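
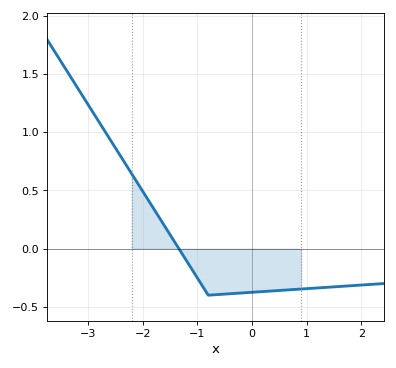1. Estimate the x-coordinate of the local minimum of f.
-0.797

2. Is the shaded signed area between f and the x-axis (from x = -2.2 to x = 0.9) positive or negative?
negative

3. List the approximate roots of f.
-1.34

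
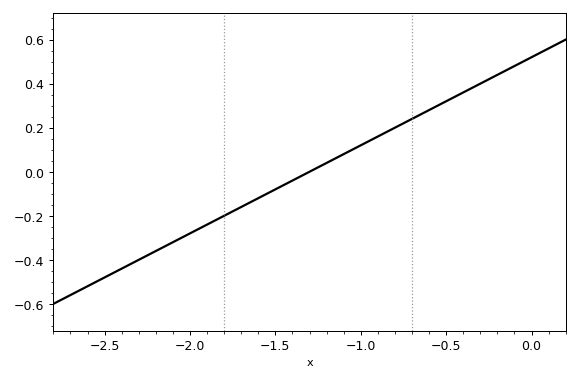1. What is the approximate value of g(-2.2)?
-0.36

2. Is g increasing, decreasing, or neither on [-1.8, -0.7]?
increasing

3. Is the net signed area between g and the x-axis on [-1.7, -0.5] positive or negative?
positive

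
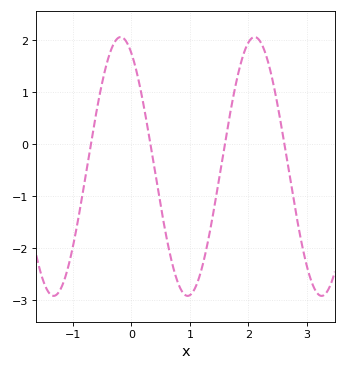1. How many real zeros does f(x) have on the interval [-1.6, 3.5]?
4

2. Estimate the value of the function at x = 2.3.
1.7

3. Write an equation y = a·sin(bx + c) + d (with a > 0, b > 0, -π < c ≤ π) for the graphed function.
y = 2.49sin(2.7x + 2.1) - 0.43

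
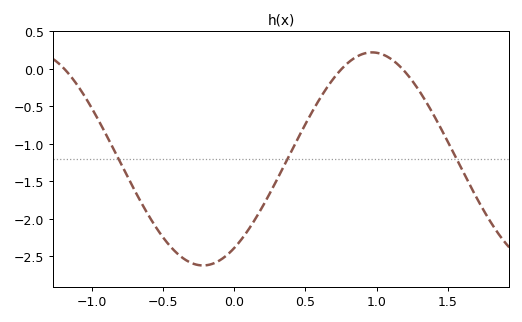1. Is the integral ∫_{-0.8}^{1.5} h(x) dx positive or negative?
negative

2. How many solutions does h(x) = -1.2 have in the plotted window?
3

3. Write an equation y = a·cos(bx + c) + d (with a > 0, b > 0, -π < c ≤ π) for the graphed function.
y = 1.42cos(2.6x - 2.6) - 1.2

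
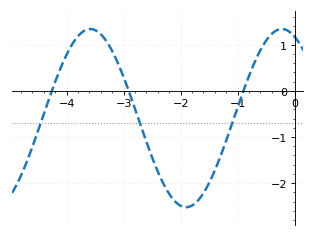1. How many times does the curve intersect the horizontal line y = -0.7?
3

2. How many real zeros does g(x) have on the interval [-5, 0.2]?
3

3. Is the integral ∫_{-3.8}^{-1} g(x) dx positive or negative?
negative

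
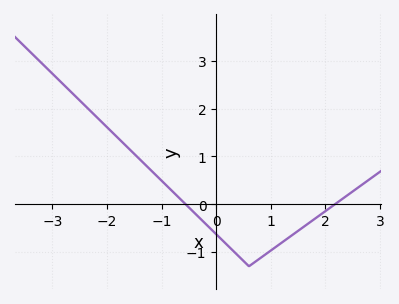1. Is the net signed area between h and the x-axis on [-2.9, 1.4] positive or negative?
positive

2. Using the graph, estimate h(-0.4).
-0.2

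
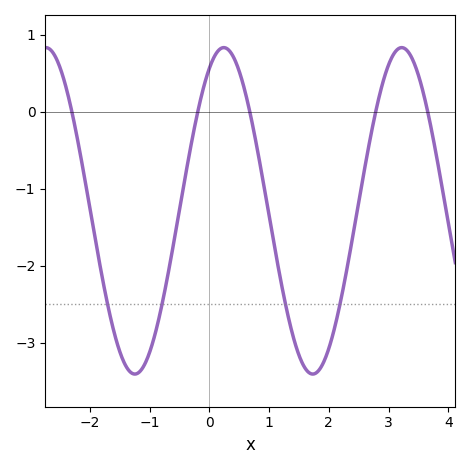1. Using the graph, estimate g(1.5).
-3.16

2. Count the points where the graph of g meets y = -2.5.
4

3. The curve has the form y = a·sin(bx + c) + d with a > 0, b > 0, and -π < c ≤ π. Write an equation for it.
y = 2.12sin(2.11x + 1.06) - 1.29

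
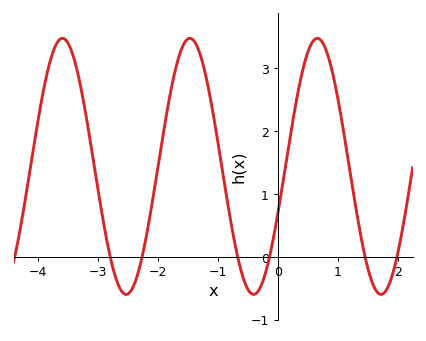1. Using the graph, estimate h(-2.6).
-0.6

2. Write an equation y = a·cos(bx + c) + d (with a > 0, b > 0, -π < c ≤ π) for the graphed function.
y = 2.04cos(3x - 1.9) + 1.44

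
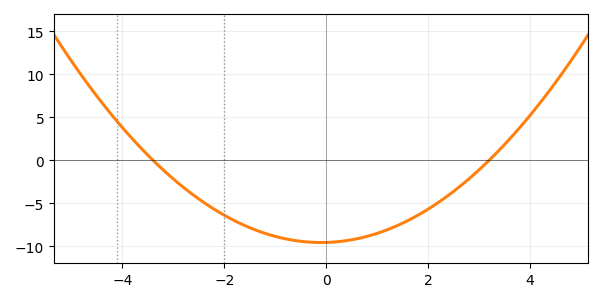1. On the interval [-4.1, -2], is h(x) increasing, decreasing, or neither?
decreasing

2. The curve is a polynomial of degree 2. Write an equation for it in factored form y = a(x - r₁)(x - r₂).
y = 0.88(x + 3.4)(x - 3.2)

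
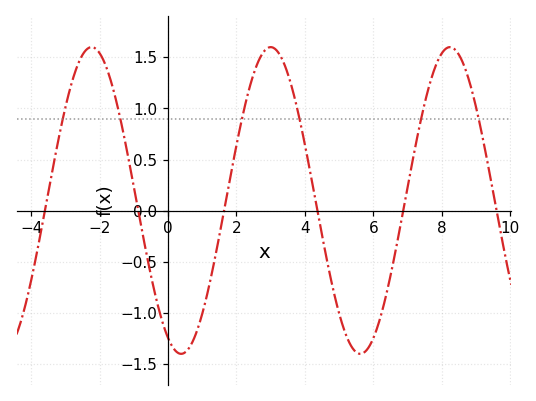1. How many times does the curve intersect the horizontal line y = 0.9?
6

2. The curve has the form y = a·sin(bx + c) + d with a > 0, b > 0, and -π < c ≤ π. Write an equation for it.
y = 1.5sin(1.2x - 2) + 0.1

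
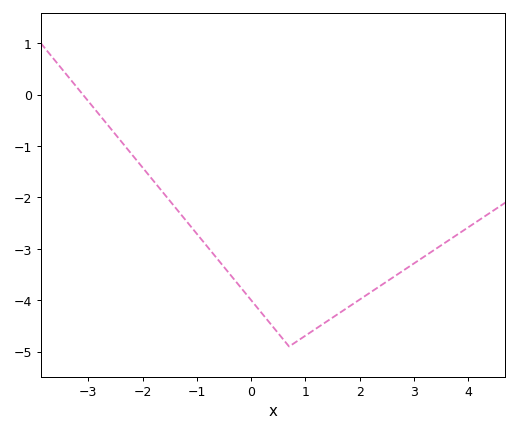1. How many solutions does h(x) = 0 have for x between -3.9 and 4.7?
1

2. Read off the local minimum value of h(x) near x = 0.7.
-4.9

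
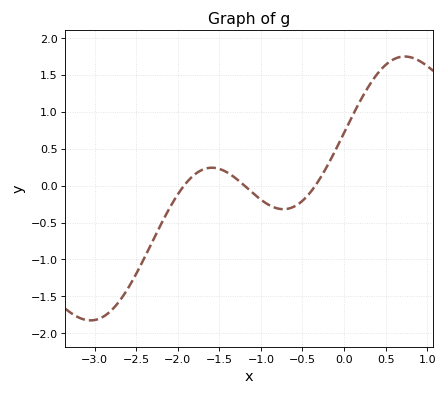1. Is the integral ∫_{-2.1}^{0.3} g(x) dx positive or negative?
positive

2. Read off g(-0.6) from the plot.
-0.3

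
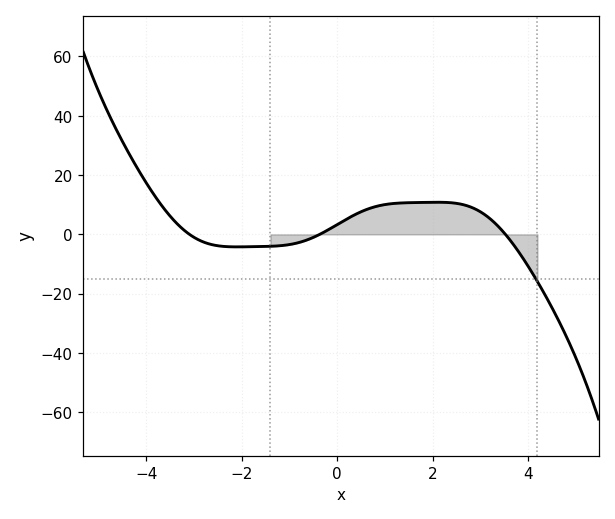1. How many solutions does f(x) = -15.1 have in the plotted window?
1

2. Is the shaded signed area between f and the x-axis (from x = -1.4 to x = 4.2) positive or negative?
positive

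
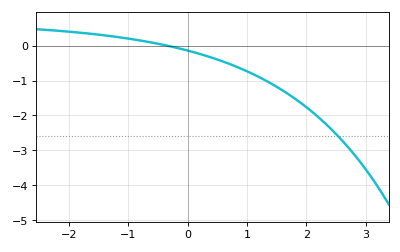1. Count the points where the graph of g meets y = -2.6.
1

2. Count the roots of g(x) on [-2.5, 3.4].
1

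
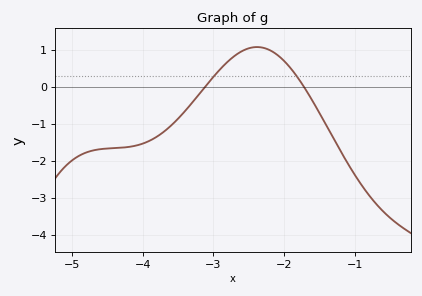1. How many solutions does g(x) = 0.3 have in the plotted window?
2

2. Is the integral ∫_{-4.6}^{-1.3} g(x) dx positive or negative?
negative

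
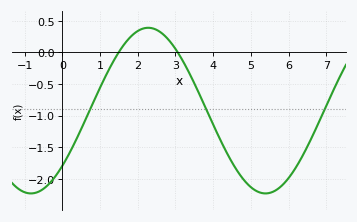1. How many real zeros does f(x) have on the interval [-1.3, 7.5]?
2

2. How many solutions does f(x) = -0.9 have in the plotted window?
3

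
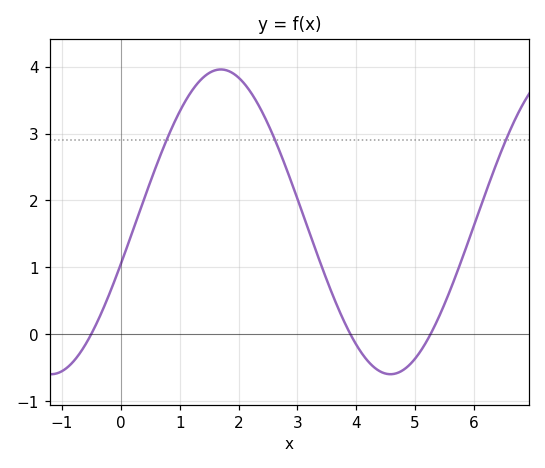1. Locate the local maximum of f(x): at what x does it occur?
1.6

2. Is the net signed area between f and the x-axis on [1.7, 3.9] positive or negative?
positive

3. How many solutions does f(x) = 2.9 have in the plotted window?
3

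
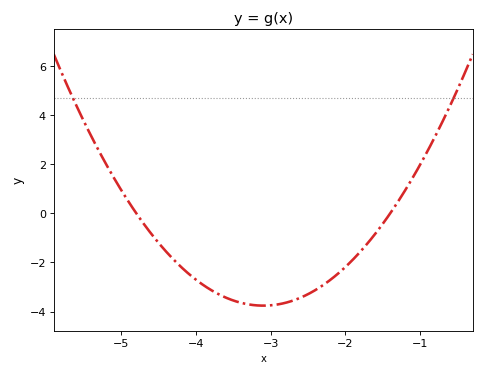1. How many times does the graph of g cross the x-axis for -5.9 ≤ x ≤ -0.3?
2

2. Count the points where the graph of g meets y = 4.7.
2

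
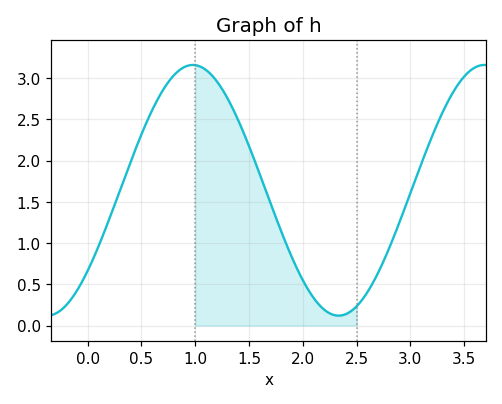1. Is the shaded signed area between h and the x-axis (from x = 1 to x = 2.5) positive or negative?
positive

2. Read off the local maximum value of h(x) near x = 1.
3.15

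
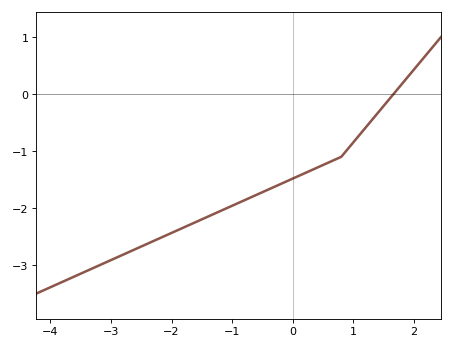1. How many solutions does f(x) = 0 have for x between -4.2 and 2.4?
1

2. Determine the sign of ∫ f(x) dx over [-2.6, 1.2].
negative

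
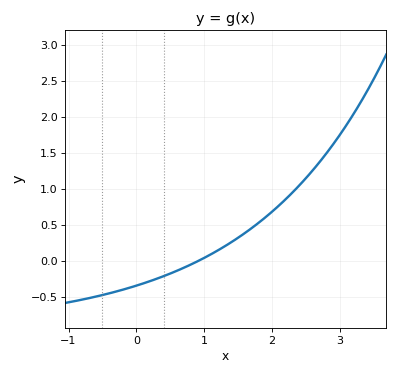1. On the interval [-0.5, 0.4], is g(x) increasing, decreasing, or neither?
increasing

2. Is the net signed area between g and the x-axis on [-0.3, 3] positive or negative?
positive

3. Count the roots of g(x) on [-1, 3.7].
1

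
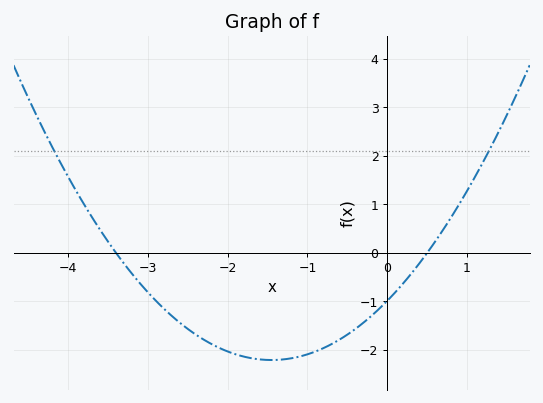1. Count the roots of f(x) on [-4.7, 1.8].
2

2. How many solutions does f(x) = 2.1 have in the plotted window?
2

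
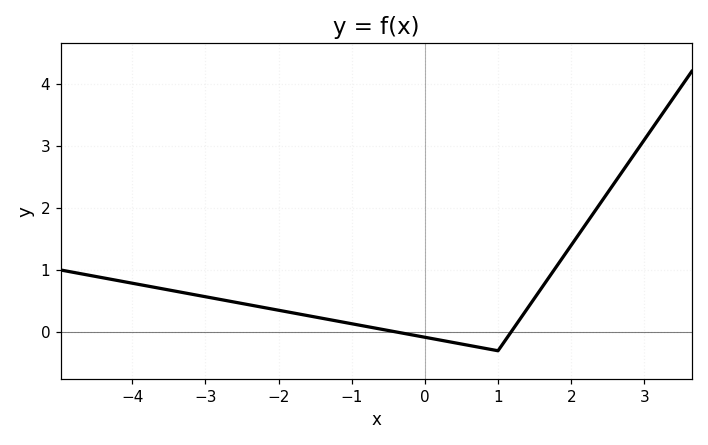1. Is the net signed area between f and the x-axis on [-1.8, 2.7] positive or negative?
positive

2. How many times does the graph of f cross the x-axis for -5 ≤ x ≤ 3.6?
2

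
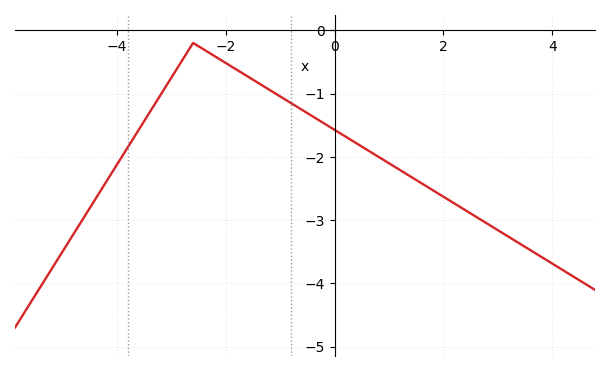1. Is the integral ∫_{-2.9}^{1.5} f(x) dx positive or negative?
negative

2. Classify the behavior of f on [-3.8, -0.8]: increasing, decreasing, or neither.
neither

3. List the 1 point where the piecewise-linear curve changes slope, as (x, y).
(-2.6, -0.2)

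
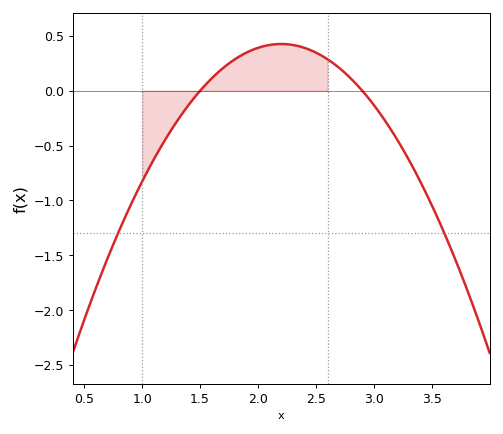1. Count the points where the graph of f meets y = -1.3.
2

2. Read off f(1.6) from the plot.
0.113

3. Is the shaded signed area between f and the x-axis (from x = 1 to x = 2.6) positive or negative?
positive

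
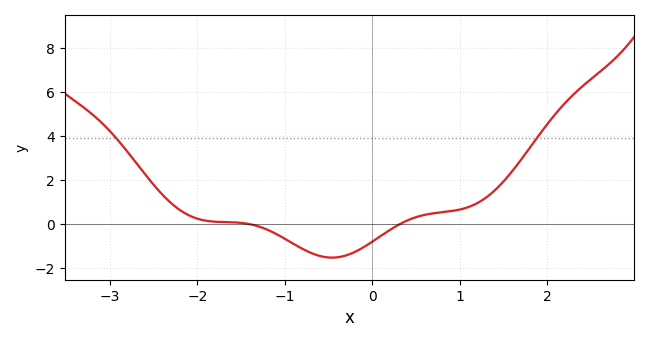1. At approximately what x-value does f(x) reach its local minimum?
-0.5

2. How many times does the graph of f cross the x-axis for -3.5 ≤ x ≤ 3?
2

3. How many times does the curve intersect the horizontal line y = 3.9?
2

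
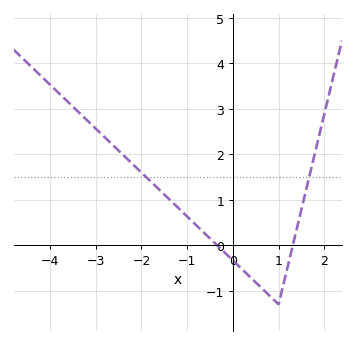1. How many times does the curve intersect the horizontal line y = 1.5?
2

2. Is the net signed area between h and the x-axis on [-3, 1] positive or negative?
positive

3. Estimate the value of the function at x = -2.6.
2.2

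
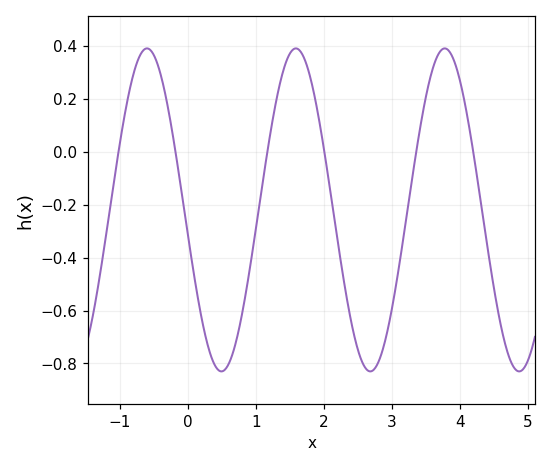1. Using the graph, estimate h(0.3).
-0.737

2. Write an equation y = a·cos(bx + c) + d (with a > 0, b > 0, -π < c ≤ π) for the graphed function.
y = 0.61cos(2.87x + 1.72) - 0.22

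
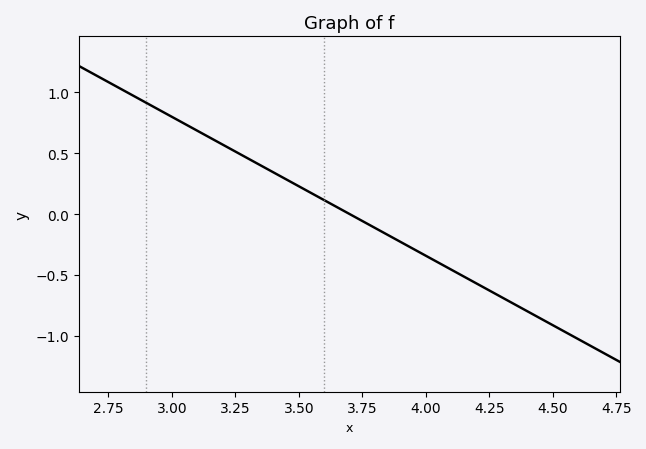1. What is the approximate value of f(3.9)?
-0.25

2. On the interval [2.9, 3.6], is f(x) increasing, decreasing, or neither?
decreasing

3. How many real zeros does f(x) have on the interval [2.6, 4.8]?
1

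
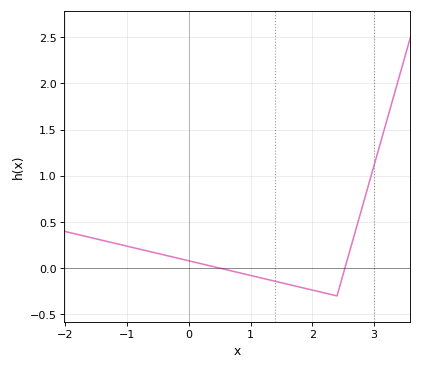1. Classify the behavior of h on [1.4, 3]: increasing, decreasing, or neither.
neither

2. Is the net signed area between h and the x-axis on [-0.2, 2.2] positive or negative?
negative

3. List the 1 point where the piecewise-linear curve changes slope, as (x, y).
(2.4, -0.3)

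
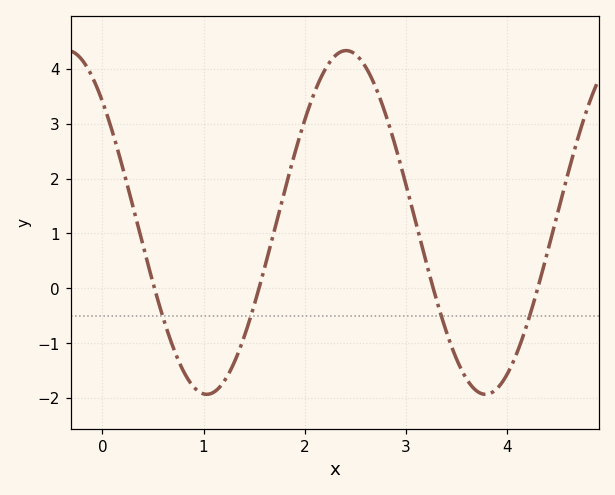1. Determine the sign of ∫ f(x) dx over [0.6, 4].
positive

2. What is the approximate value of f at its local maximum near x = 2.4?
4.3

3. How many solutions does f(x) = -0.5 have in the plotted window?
4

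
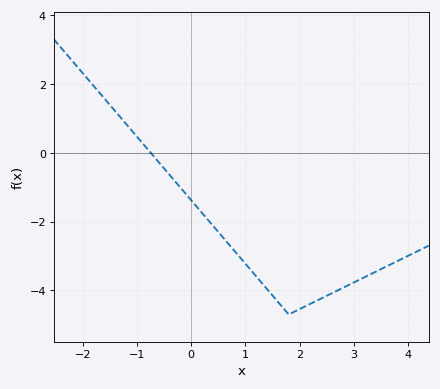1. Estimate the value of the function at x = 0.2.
-1.8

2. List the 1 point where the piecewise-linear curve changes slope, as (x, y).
(1.8, -4.7)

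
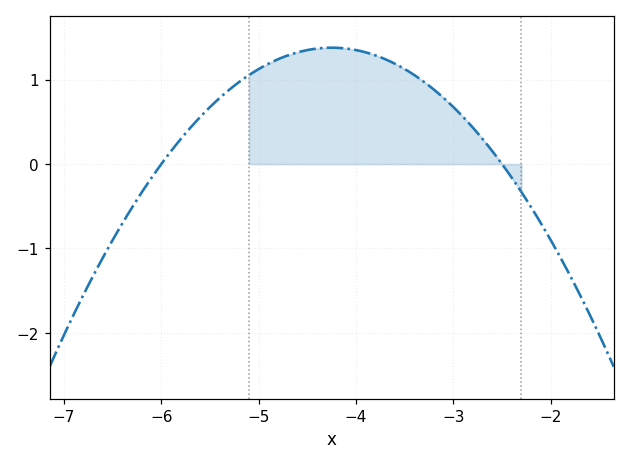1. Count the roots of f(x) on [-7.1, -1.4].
2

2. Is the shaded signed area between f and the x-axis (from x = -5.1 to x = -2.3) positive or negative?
positive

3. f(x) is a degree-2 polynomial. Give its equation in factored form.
y = -0.45(x + 6)(x + 2.5)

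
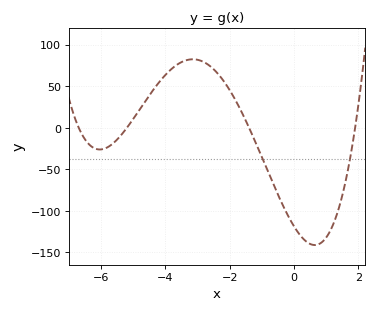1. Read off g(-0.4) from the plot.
-90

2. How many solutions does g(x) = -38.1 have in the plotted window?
2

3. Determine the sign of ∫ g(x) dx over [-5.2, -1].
positive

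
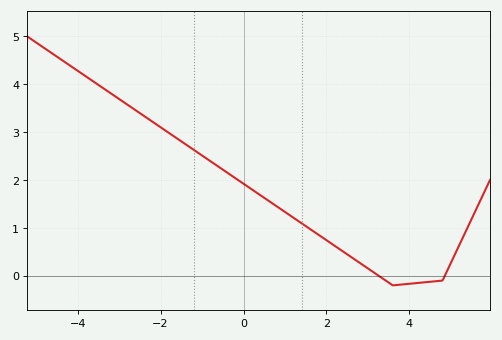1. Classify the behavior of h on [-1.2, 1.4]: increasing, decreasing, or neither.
decreasing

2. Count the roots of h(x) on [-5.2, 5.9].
2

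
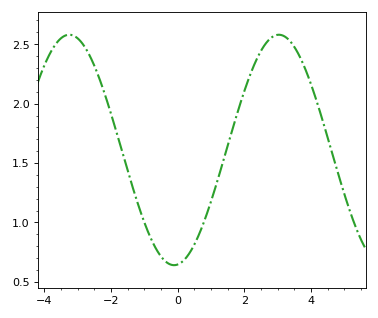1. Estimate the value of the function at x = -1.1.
1.1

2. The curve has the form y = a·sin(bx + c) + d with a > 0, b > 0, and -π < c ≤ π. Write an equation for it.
y = 0.97sin(1x - 1.5) + 1.61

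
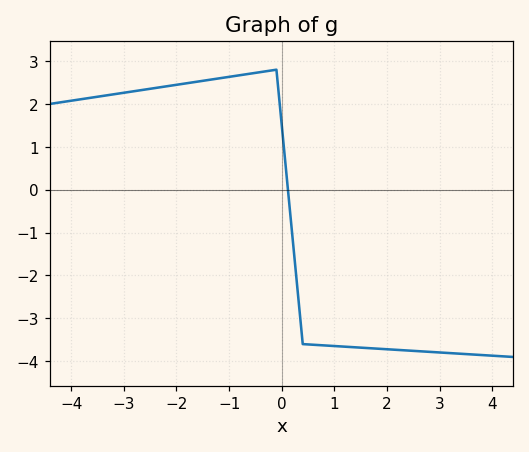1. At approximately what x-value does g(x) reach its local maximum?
-0.101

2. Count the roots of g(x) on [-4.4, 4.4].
1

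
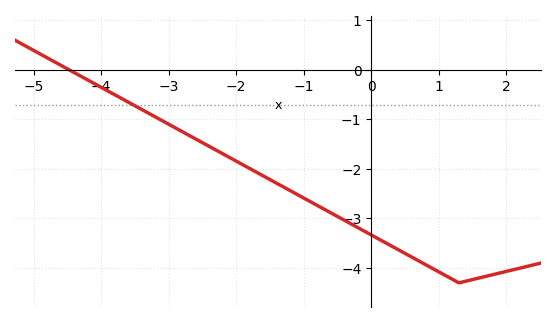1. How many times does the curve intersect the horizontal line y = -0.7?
1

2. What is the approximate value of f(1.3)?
-4.3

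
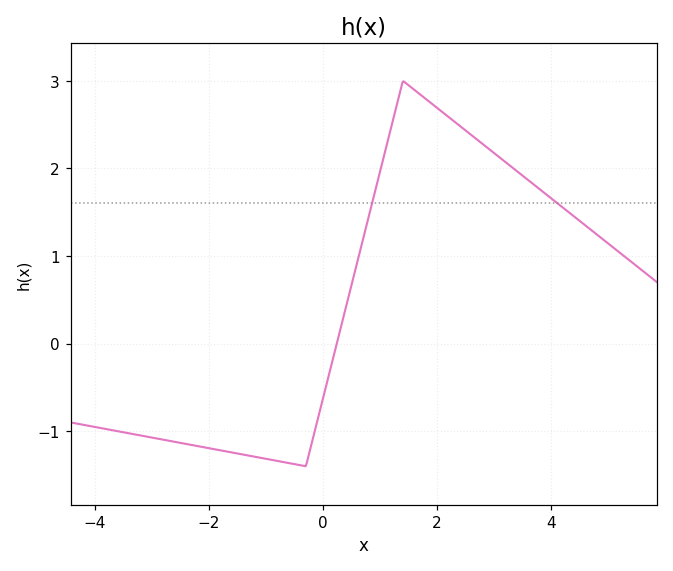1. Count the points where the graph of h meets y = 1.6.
2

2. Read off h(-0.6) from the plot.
-1.4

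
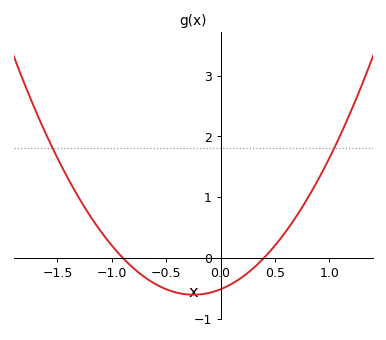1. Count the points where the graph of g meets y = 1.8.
2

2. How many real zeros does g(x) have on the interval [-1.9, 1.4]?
2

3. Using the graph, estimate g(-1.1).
0.432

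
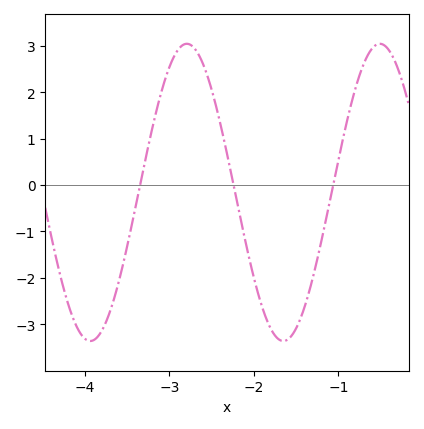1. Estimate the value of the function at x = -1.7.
-3.3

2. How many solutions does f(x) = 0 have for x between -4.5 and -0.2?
3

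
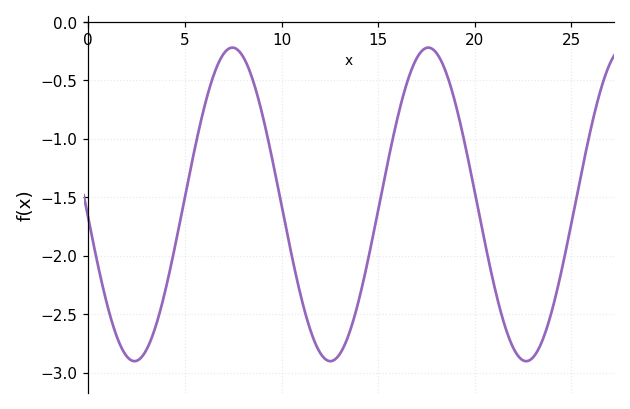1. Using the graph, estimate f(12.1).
-2.85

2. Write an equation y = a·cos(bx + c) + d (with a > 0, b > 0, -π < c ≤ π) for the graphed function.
y = 1.34cos(0.62x + 1.7) - 1.56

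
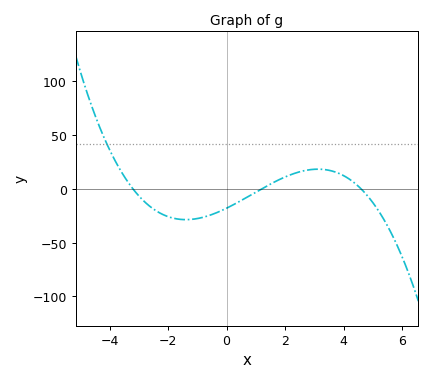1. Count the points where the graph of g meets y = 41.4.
1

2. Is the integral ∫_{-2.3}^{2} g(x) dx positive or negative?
negative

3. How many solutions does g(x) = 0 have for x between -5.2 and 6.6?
3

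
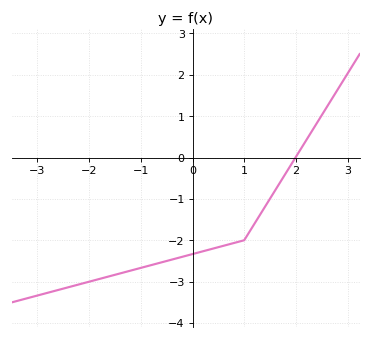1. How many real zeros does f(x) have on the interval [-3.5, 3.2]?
1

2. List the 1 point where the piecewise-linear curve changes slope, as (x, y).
(1, -2)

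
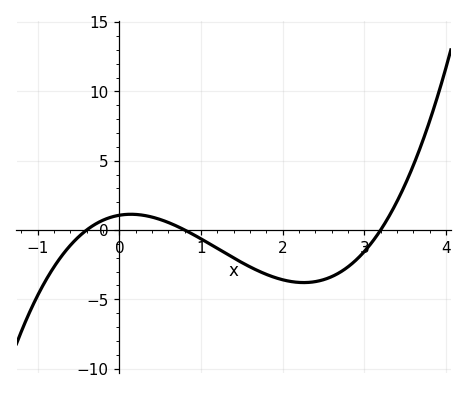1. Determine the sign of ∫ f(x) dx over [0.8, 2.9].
negative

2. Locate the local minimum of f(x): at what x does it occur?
2.3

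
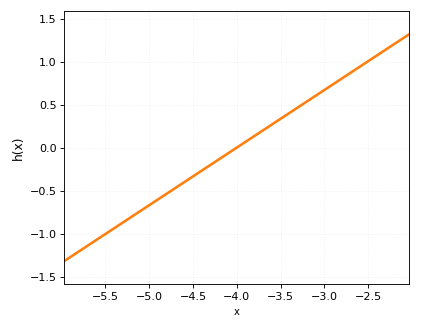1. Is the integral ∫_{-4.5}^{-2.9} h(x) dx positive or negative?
positive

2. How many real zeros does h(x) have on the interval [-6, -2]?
1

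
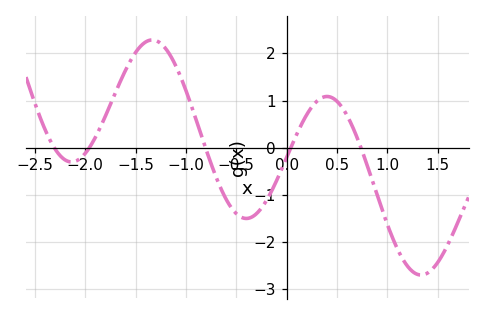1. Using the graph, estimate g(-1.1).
1.7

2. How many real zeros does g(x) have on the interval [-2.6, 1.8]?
5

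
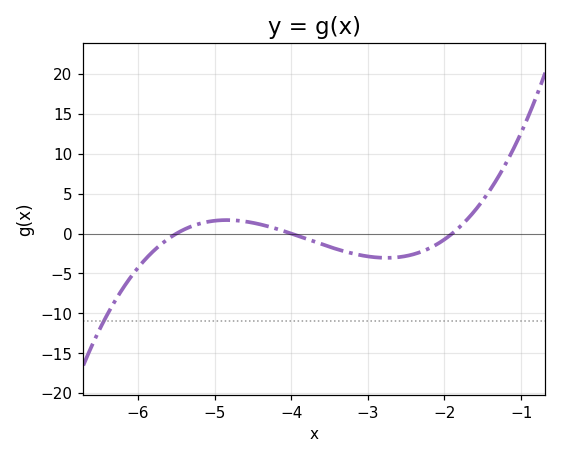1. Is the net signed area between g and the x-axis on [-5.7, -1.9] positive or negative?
negative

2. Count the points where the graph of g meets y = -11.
1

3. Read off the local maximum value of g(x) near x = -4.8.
1.5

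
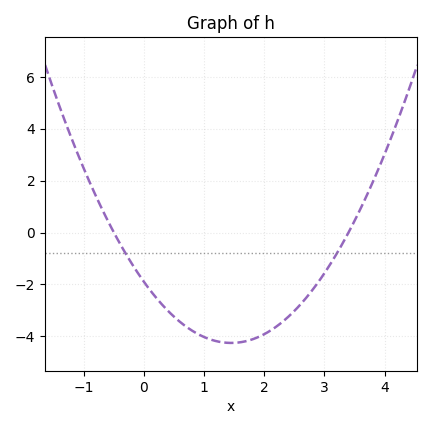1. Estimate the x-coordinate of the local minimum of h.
1.45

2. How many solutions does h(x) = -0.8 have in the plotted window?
2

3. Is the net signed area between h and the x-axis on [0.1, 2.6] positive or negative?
negative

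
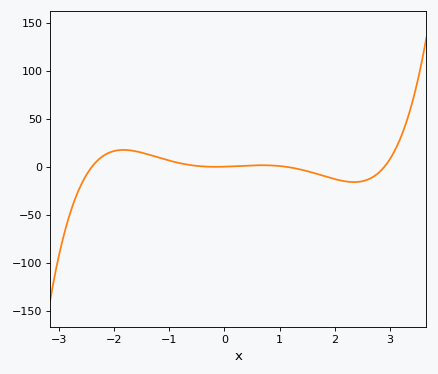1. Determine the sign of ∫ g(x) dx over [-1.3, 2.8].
negative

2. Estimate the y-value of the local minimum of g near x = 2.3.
-16.1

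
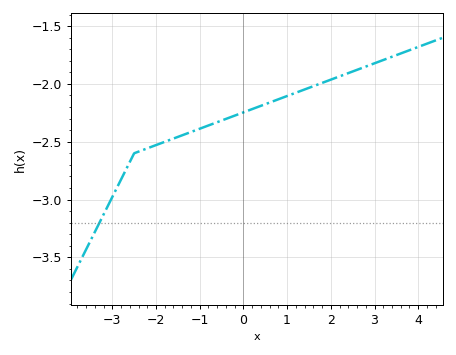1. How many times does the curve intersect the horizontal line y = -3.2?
1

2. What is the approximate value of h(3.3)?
-1.8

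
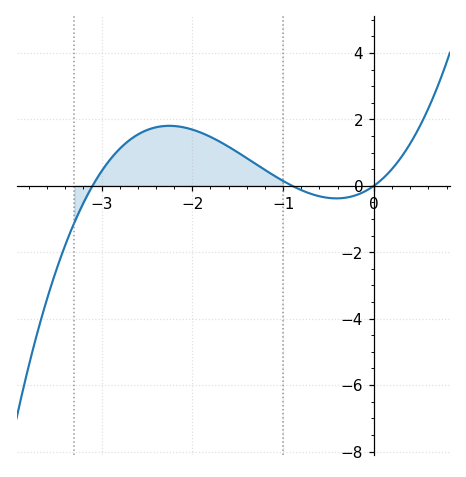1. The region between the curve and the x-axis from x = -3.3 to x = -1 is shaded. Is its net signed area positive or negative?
positive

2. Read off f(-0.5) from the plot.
-0.364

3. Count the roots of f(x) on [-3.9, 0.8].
3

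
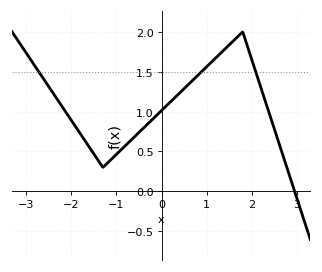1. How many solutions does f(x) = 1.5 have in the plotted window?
3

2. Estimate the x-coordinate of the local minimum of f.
-1.3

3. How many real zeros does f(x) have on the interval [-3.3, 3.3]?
1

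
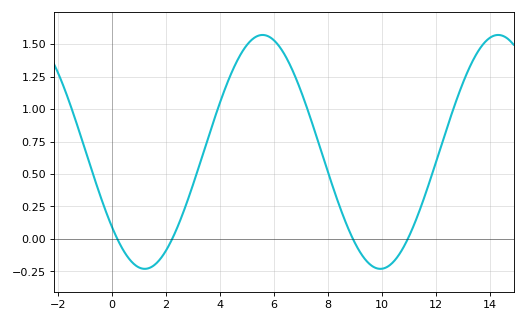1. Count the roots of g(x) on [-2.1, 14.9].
4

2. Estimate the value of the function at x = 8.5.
0.217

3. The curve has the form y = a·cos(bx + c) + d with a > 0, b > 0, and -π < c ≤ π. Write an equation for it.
y = 0.9cos(0.72x + 2.26) + 0.67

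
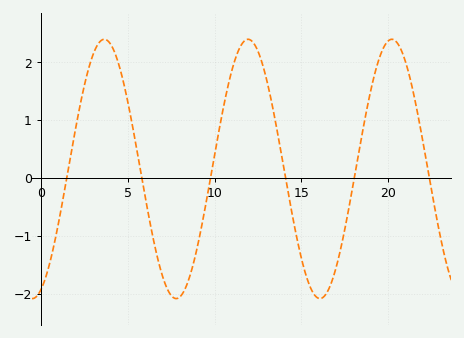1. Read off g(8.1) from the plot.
-2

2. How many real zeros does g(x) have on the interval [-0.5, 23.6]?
6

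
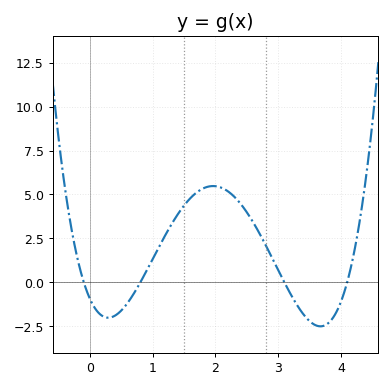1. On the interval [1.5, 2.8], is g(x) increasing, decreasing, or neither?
neither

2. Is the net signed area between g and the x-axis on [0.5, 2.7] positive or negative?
positive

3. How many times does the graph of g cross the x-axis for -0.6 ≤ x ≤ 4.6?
4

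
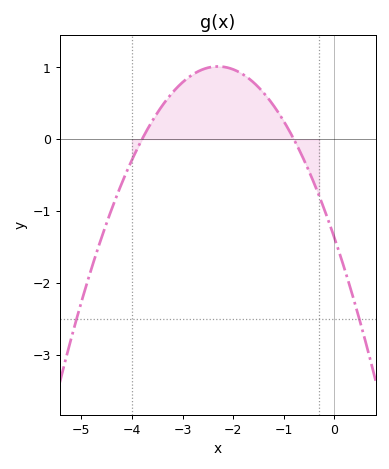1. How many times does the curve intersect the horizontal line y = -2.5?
2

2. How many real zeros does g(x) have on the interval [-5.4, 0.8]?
2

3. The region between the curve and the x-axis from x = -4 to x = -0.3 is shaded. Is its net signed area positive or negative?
positive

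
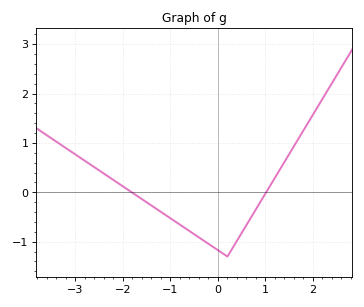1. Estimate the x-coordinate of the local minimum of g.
0.2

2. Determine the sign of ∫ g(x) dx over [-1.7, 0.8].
negative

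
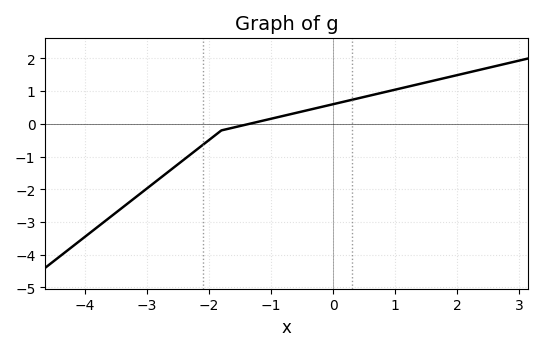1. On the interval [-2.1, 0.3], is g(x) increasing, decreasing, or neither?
increasing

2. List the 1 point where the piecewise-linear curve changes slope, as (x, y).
(-1.8, -0.2)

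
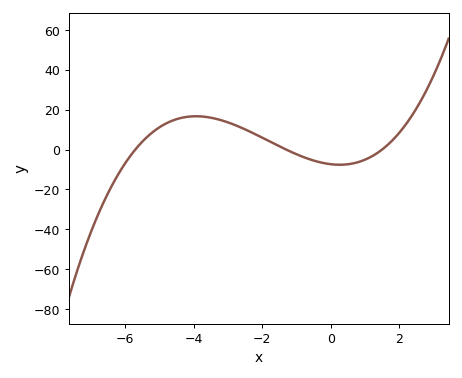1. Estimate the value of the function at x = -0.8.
-4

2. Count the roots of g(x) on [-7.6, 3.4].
3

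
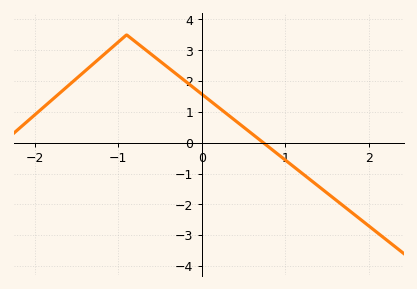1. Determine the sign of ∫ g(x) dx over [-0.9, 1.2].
positive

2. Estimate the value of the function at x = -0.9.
3.5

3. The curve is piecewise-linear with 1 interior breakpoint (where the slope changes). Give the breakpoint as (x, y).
(-0.9, 3.5)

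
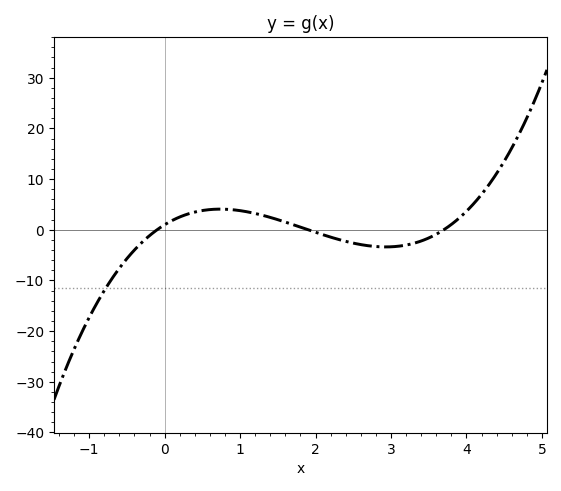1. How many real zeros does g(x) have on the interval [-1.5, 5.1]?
3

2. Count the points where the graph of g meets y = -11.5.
1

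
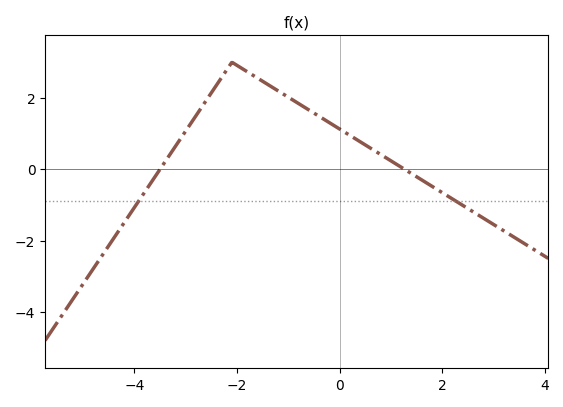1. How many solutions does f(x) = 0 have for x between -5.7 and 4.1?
2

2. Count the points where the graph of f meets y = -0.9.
2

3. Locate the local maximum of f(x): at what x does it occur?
-2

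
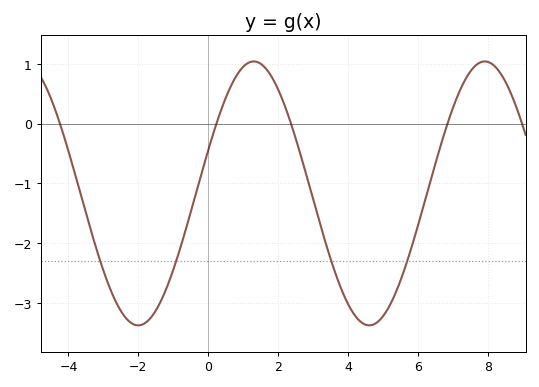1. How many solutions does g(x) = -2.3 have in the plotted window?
4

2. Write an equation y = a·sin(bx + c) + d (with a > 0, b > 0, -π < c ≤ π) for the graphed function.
y = 2.21sin(0.95x + 0.332) - 1.17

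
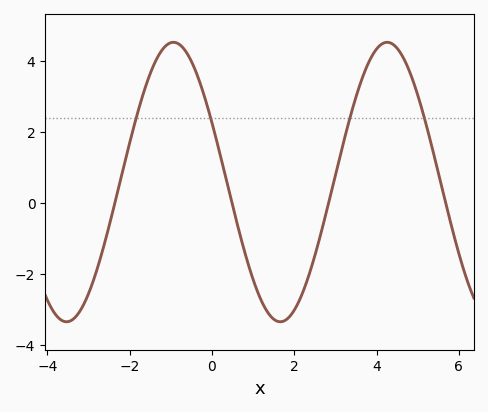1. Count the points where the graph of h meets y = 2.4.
4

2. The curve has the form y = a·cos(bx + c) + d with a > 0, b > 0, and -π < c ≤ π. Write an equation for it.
y = 3.94cos(1.21x + 1.13) + 0.59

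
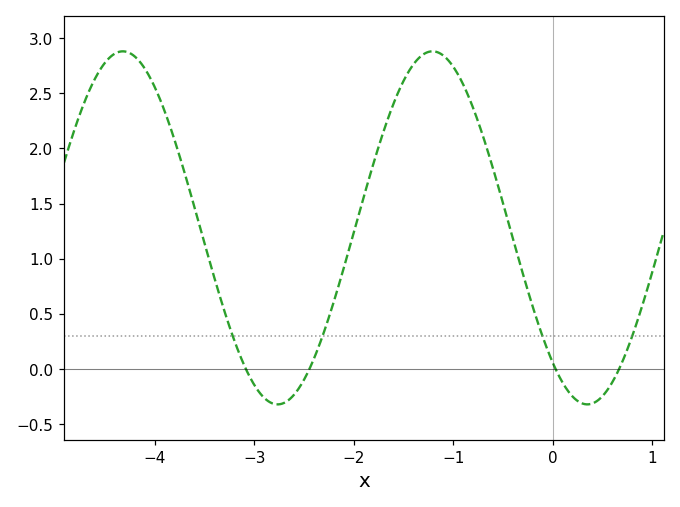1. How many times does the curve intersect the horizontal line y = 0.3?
4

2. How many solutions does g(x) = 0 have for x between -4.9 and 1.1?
4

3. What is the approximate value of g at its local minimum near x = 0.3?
-0.32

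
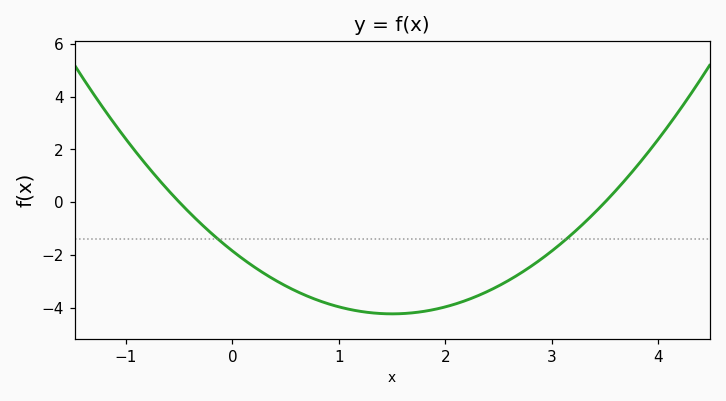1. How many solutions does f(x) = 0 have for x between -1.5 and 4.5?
2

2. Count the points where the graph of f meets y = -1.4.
2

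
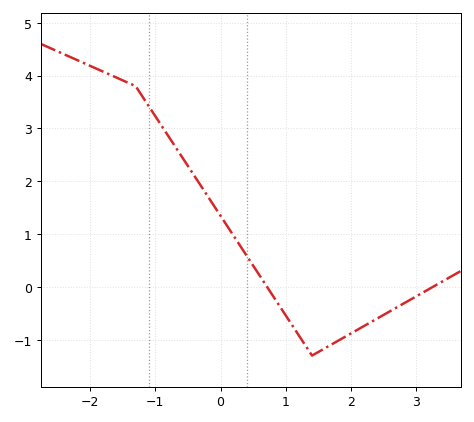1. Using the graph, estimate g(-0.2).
1.72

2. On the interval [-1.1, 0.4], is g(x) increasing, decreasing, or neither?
decreasing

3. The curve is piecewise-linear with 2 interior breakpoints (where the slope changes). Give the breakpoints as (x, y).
(-1.3, 3.8); (1.4, -1.3)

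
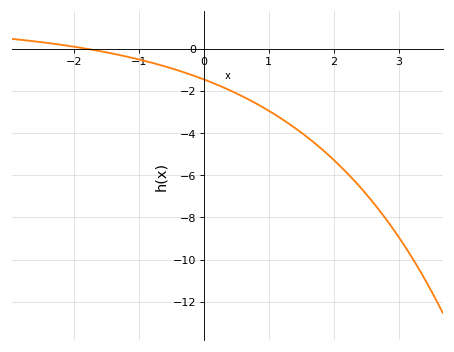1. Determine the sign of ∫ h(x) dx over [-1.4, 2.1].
negative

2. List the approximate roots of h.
-1.82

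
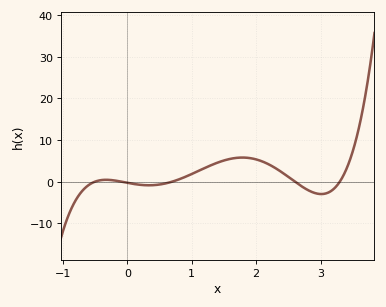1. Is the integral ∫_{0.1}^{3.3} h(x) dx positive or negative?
positive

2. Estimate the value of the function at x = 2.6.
0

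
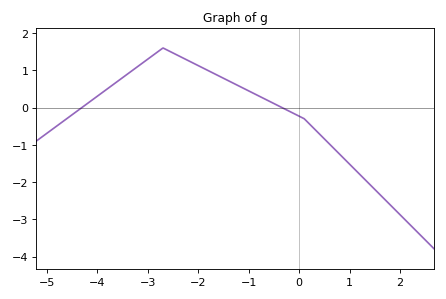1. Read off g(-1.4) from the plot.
0.718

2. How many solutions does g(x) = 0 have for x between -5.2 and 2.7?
2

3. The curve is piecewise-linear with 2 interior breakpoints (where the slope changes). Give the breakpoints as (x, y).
(-2.7, 1.6); (0.1, -0.3)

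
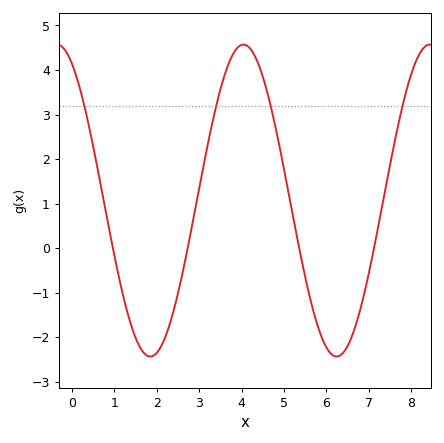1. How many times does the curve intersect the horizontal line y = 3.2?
4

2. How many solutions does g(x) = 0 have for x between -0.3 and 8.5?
4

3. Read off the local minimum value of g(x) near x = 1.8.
-2.4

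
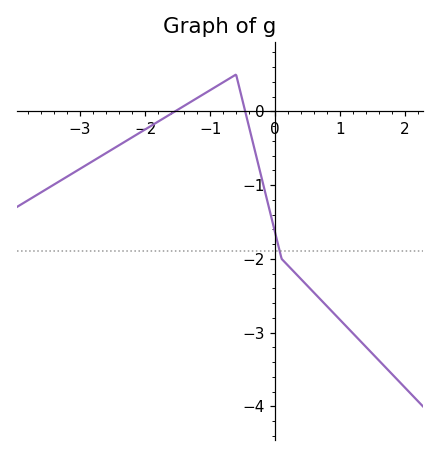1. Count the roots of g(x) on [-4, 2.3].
2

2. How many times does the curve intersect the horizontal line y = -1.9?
1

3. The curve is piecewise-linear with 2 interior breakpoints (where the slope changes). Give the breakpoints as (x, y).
(-0.6, 0.5); (0.1, -2)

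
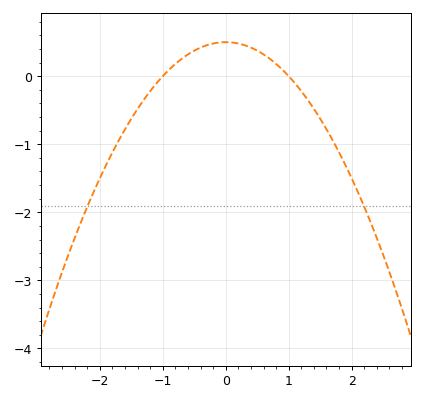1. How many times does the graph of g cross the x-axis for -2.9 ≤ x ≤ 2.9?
2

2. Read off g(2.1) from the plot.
-1.71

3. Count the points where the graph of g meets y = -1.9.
2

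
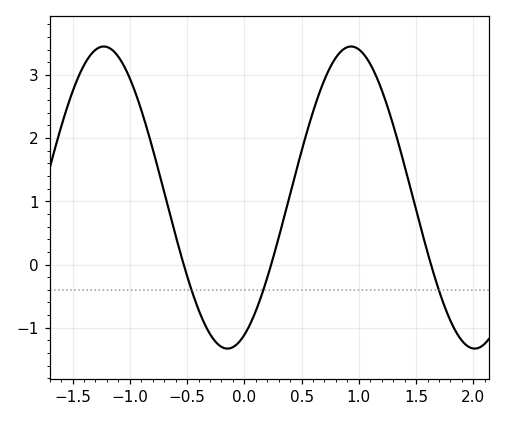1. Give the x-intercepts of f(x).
-0.5, 0.2, 1.6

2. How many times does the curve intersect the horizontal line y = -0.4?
3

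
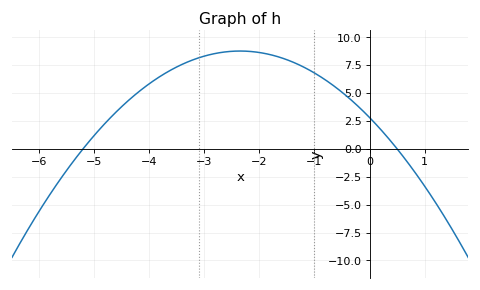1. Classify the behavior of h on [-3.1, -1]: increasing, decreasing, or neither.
neither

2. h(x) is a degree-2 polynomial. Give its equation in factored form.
y = -1.08(x + 5.2)(x - 0.5)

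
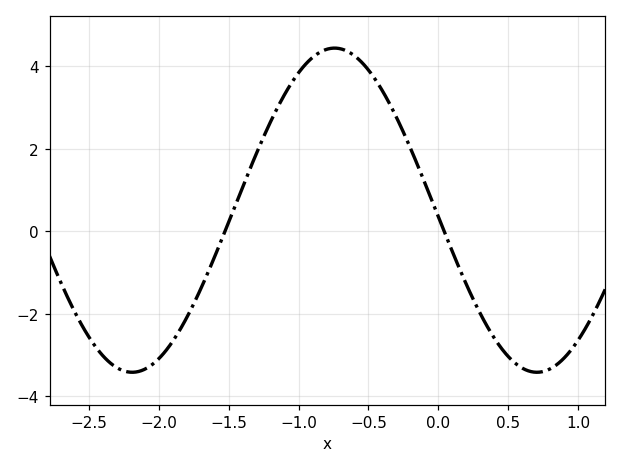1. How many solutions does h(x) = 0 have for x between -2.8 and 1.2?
2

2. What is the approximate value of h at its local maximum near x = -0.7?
4.44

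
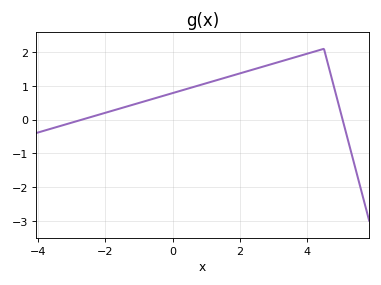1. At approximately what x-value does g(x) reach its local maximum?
4.5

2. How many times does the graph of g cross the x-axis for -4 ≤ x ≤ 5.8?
2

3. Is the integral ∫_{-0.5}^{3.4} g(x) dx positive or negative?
positive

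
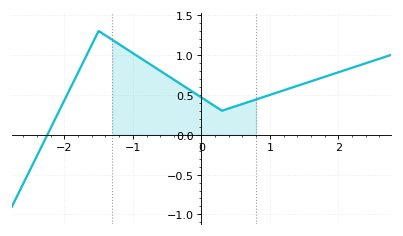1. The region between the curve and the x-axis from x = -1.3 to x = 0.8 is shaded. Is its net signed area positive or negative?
positive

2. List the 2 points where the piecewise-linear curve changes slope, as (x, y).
(-1.5, 1.3); (0.3, 0.3)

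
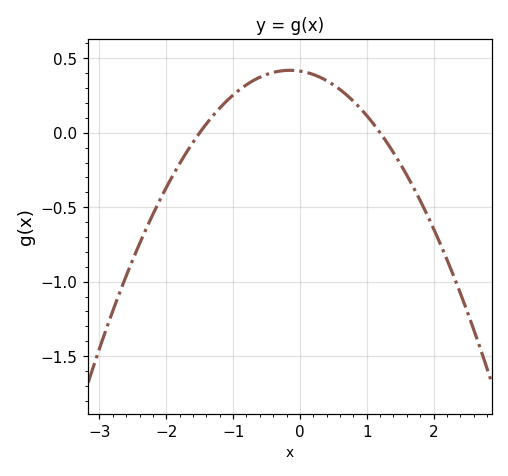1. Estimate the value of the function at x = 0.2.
0.4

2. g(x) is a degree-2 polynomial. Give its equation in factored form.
y = -0.23(x + 1.5)(x - 1.2)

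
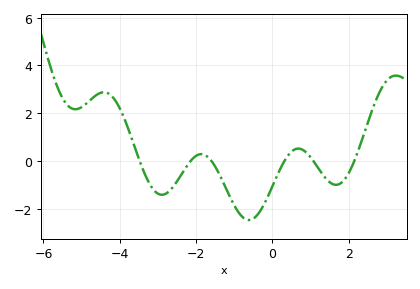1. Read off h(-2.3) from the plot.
-0.351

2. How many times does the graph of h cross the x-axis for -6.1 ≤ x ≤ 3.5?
6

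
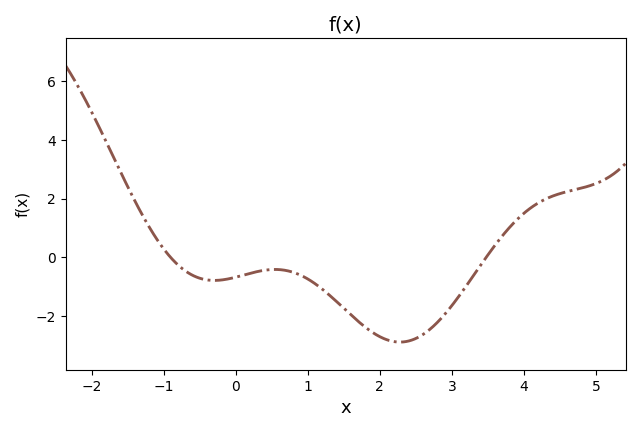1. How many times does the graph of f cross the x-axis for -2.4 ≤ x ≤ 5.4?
2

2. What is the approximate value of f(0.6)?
-0.4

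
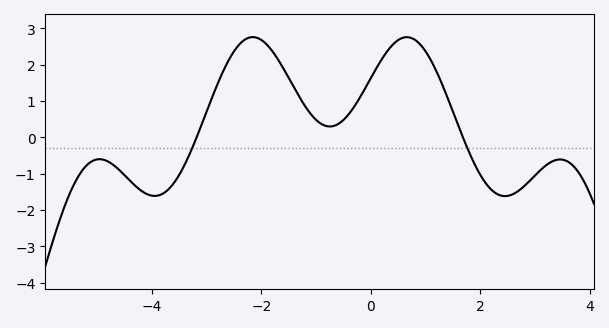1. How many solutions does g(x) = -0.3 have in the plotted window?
2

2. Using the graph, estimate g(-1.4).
1.37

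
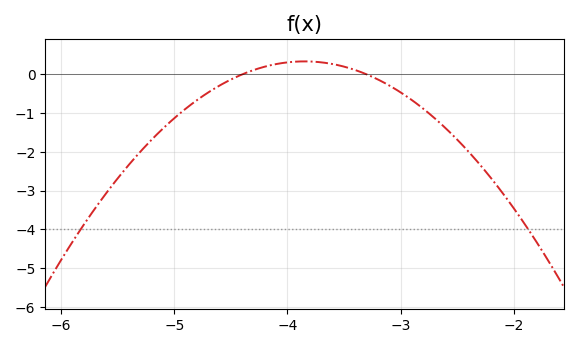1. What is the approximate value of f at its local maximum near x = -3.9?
0.336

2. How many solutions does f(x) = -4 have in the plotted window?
2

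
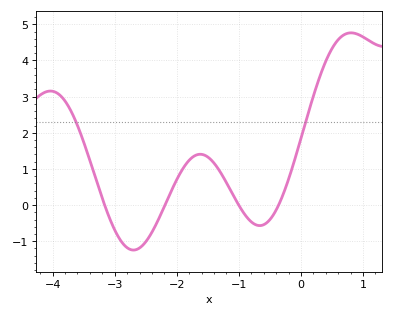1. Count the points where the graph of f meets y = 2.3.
2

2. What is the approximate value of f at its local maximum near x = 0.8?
4.76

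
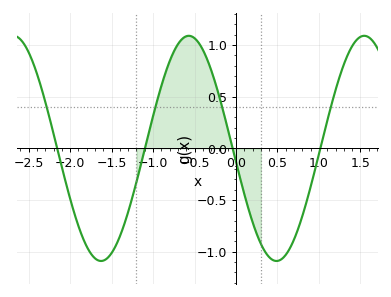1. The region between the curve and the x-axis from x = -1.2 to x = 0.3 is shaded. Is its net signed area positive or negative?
positive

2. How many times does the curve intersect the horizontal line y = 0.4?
4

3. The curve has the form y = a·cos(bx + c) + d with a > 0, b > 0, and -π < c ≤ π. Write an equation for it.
y = 1.09cos(3x + 1.7) + 0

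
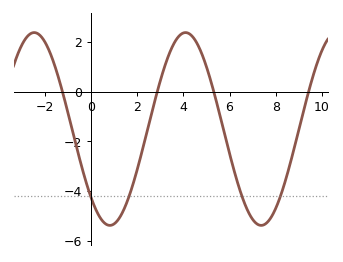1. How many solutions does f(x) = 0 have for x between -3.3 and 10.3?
4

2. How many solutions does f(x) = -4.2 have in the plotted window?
4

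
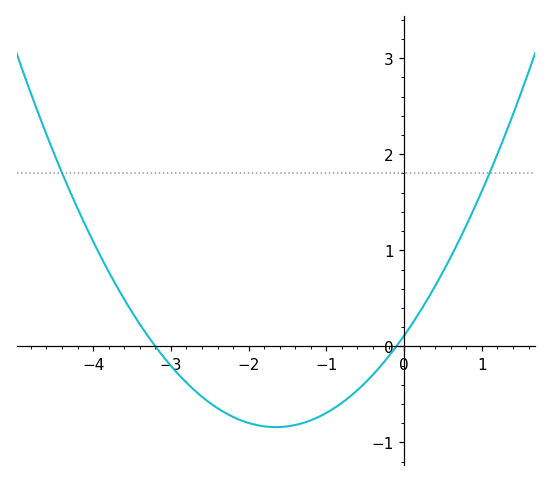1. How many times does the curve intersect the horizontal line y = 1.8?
2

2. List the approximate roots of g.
-3.2, -0.1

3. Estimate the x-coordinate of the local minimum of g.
-1.7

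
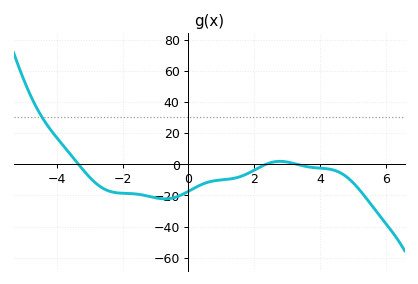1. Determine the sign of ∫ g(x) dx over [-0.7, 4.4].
negative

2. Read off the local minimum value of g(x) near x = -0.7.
-22.2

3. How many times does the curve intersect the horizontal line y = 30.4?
1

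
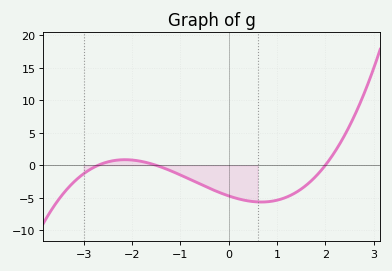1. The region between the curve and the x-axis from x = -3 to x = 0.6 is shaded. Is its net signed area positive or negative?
negative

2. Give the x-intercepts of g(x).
-2.7, -1.5, 2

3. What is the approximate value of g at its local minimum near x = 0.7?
-5.64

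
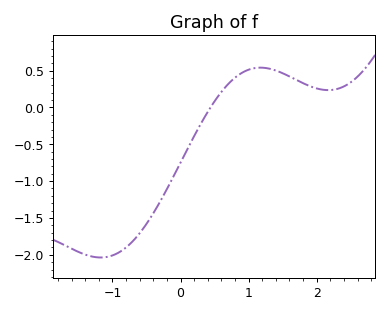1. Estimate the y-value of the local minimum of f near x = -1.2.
-2.05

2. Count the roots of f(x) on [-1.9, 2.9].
1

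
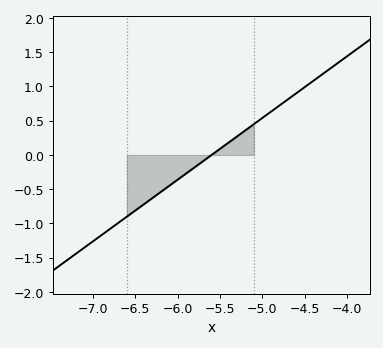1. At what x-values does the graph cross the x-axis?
-5.6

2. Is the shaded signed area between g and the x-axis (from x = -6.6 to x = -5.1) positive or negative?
negative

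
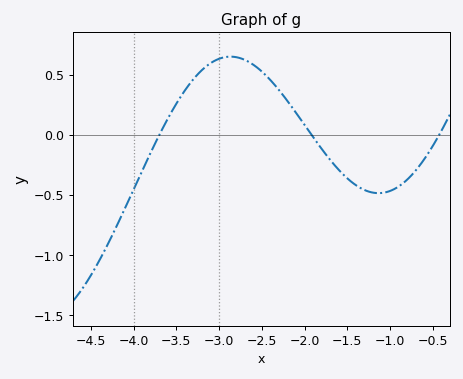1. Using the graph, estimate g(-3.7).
0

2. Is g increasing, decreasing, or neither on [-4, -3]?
increasing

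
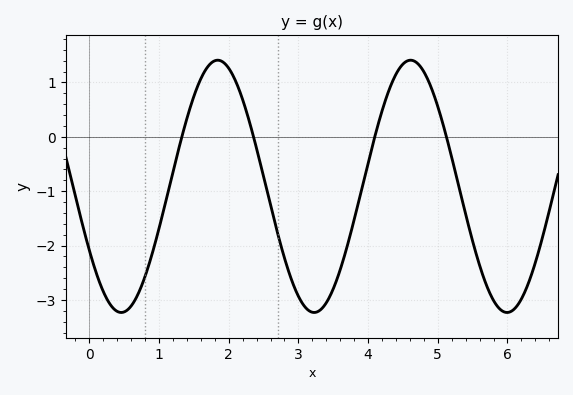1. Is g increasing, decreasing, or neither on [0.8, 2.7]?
neither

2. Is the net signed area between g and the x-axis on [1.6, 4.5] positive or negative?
negative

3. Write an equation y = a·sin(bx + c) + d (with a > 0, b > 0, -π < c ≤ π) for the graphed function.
y = 2.32sin(2.3x - 2.6) - 0.91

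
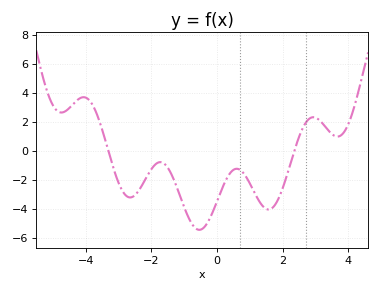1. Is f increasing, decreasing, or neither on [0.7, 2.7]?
neither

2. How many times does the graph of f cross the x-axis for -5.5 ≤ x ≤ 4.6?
2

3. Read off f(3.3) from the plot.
1.6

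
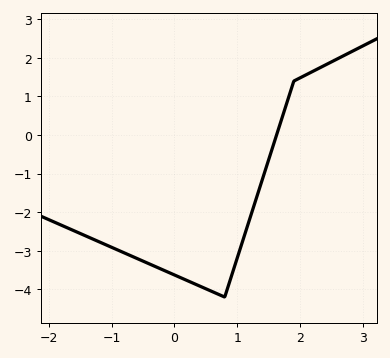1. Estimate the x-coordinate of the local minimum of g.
0.8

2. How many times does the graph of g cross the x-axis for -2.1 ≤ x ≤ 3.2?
1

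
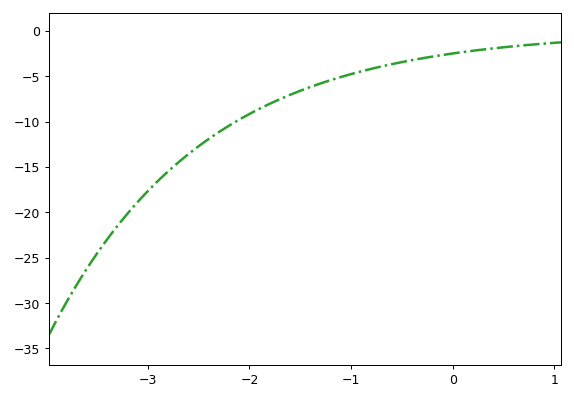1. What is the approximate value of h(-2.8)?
-15.5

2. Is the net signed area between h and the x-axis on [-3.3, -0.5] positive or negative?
negative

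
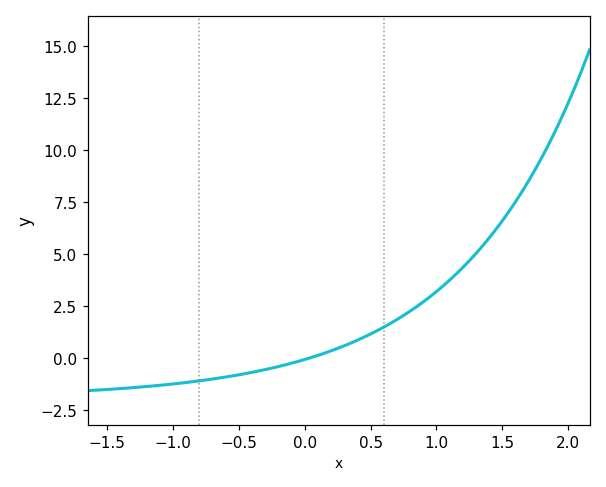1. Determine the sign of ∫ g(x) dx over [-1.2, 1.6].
positive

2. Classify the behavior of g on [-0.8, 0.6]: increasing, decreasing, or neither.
increasing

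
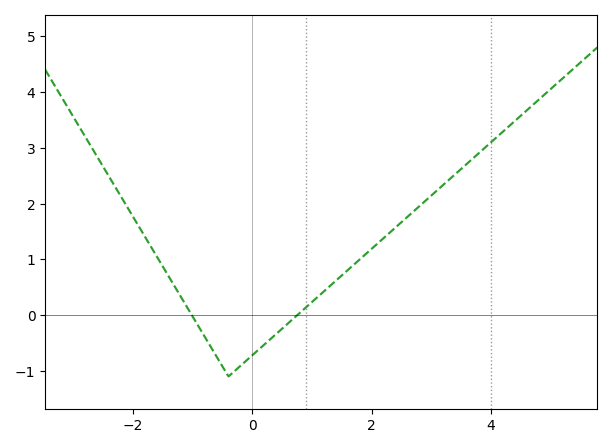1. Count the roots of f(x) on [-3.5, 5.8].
2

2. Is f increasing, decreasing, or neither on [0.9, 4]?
increasing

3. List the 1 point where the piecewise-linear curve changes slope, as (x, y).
(-0.4, -1.1)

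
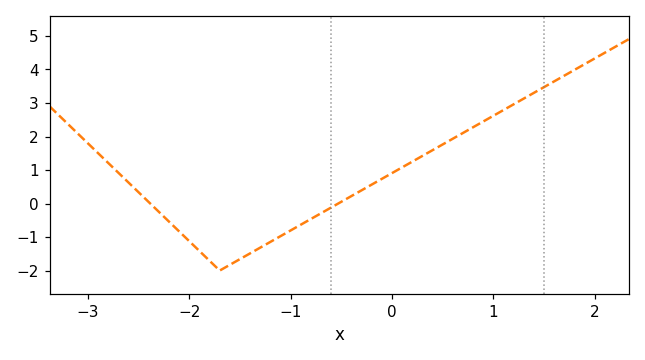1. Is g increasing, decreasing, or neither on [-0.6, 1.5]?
increasing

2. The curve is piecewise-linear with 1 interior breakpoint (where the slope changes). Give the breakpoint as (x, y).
(-1.7, -2)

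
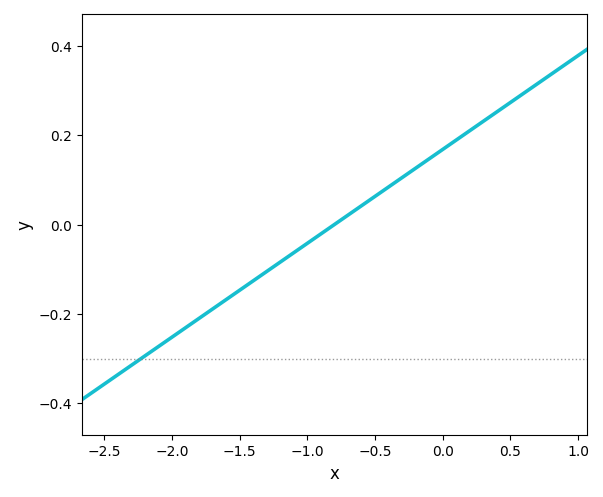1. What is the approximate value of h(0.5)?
0.273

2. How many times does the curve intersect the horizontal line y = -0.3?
1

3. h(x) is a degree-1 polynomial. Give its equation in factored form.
y = 0.21(x + 0.8)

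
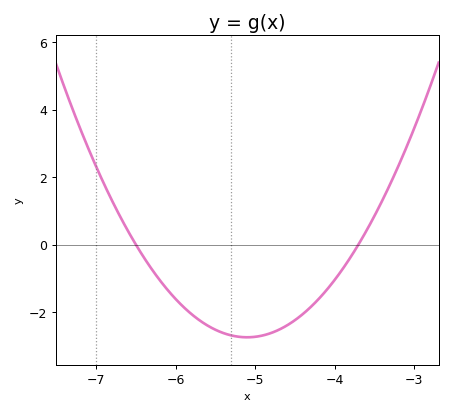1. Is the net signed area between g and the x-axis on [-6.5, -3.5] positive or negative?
negative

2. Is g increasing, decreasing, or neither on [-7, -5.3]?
decreasing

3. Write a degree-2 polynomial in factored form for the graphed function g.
y = 1.4(x + 6.5)(x + 3.7)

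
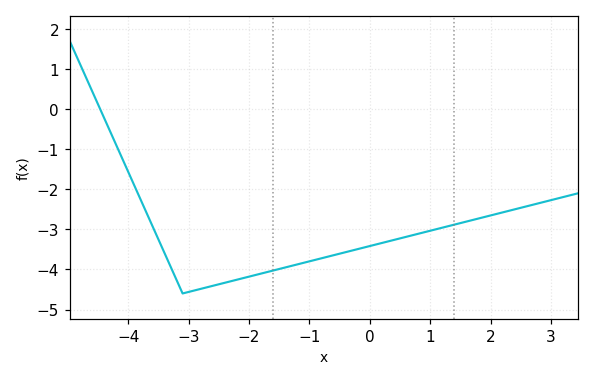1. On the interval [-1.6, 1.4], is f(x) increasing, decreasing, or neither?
increasing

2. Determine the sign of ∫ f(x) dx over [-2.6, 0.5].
negative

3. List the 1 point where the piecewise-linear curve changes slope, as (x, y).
(-3.1, -4.6)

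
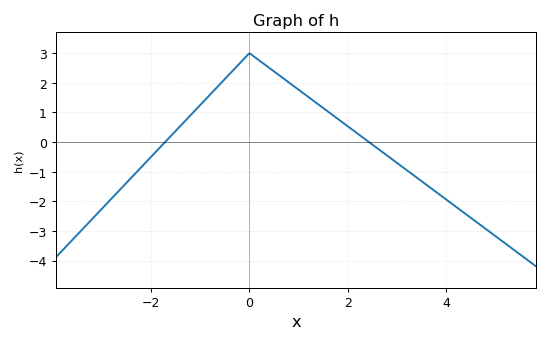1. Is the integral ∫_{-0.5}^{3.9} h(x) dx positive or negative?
positive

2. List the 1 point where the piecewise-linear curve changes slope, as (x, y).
(0, 3)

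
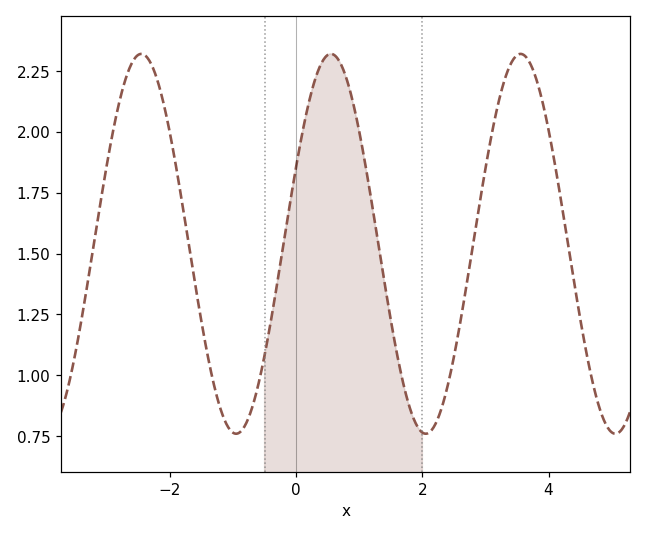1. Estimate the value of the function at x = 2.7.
1.37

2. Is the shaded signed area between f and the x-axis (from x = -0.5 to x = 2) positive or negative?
positive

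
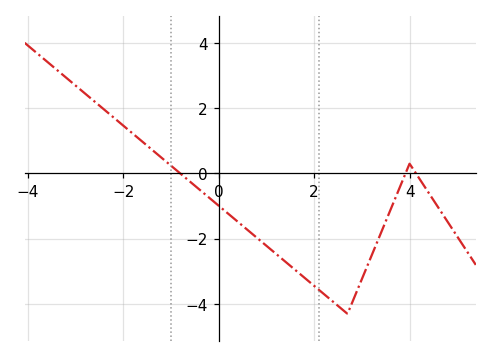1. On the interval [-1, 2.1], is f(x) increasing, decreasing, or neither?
decreasing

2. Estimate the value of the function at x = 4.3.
-0.37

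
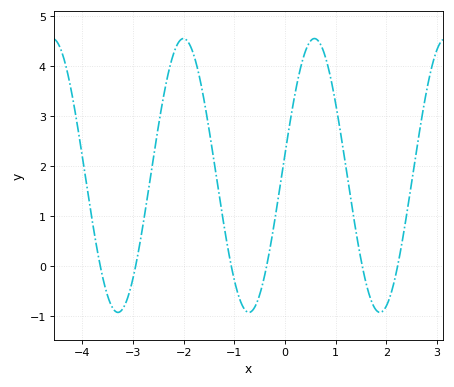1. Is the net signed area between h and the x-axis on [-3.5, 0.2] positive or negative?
positive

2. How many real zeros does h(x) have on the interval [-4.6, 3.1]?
6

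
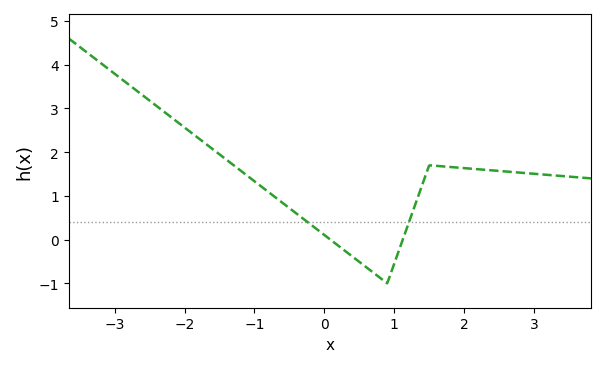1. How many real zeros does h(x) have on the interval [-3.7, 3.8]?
2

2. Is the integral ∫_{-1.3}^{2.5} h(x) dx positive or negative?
positive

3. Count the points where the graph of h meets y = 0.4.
2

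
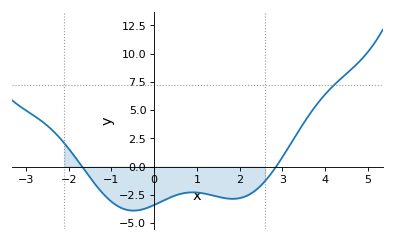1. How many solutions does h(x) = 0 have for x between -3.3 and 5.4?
2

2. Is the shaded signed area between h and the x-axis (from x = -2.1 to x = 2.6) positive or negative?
negative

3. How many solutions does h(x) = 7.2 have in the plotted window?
1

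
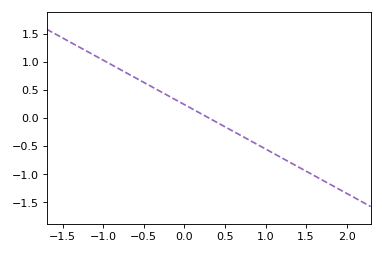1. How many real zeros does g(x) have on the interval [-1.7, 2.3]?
1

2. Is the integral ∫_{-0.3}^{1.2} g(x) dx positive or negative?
negative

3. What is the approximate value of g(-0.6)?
0.711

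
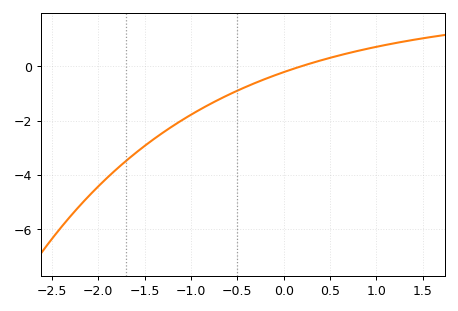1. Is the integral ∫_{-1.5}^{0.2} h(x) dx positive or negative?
negative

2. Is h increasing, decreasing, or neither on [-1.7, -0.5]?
increasing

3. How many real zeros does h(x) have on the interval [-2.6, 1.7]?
1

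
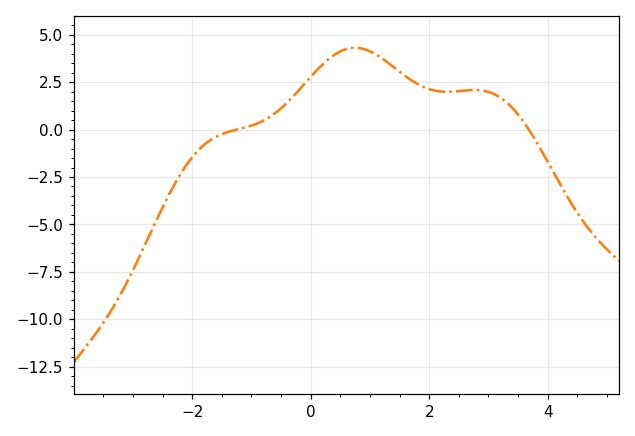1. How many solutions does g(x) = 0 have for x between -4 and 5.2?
2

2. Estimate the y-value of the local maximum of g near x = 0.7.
4.4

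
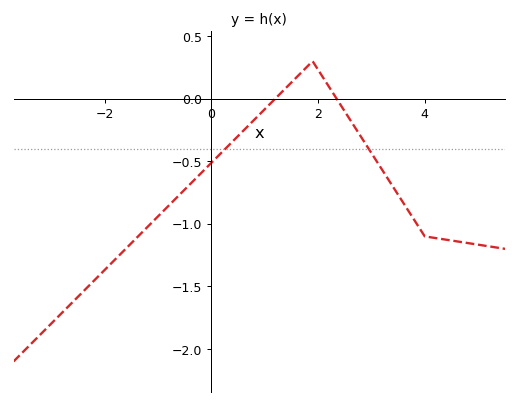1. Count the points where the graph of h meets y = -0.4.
2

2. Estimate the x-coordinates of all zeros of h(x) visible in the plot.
1.2, 2.35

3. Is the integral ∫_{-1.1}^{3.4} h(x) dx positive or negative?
negative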